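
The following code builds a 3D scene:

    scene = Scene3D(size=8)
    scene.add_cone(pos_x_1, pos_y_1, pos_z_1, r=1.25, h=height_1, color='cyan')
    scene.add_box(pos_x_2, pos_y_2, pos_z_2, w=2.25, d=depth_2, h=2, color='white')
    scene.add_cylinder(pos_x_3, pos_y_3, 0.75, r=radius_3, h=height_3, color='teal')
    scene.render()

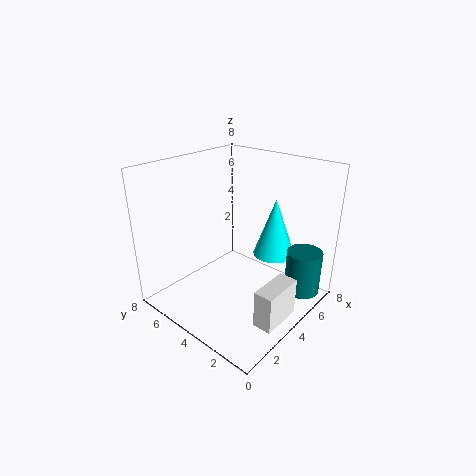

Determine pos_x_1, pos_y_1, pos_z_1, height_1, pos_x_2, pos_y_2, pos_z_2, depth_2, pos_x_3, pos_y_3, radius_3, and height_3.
pos_x_1 = 6.5; pos_y_1 = 3.25; pos_z_1 = 2.25; height_1 = 3.5; pos_x_2 = 2; pos_y_2 = 0.25; pos_z_2 = 0.75; depth_2 = 1; pos_x_3 = 6.25; pos_y_3 = 1; radius_3 = 1; height_3 = 2.5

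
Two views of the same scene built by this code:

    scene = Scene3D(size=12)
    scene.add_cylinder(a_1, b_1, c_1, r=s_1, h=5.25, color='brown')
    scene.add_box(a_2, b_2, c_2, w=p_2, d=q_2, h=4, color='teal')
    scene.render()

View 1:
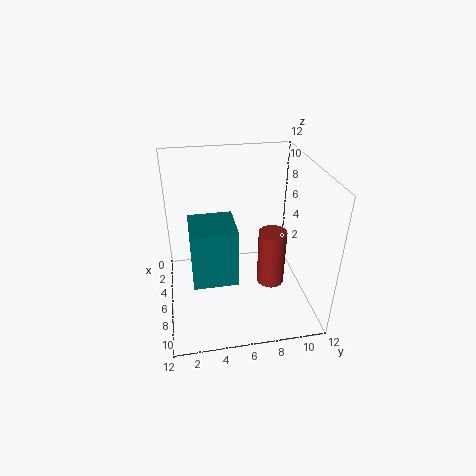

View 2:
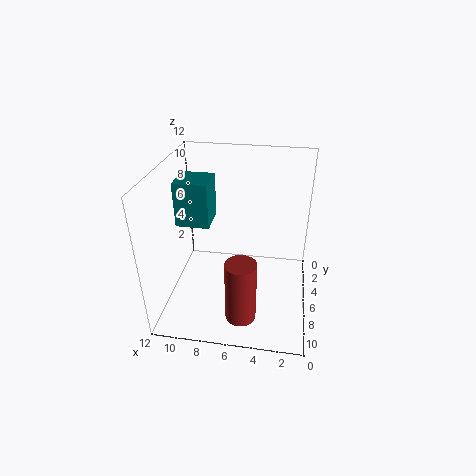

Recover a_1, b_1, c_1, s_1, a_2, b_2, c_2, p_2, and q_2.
a_1 = 5.25; b_1 = 9.25; c_1 = 0.5; s_1 = 1.25; a_2 = 8.75; b_2 = 2; c_2 = 6; p_2 = 3; q_2 = 3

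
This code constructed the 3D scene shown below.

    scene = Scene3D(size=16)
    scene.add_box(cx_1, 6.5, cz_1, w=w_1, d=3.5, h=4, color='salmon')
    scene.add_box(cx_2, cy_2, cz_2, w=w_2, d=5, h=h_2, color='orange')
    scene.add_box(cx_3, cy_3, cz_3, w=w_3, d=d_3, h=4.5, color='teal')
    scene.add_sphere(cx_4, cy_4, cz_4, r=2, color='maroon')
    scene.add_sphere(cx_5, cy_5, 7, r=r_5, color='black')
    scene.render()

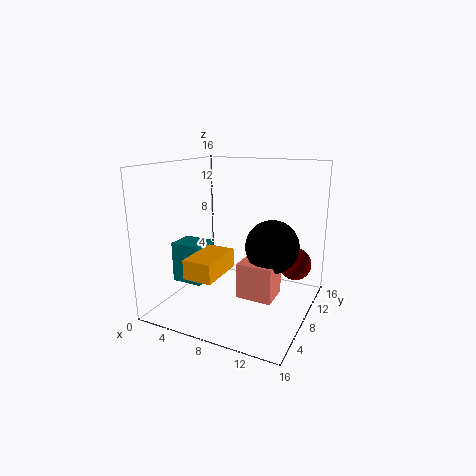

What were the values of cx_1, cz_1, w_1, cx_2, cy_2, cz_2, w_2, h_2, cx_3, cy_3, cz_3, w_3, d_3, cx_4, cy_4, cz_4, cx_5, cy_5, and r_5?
cx_1 = 8.5, cz_1 = 1.5, w_1 = 4, cx_2 = 5.5, cy_2 = 1, cz_2 = 5.5, w_2 = 3, h_2 = 2, cx_3 = 1.5, cy_3 = 4.5, cz_3 = 3, w_3 = 3.5, d_3 = 3, cx_4 = 13, cy_4 = 14, cz_4 = 3.5, cx_5 = 11.5, cy_5 = 9.5, r_5 = 3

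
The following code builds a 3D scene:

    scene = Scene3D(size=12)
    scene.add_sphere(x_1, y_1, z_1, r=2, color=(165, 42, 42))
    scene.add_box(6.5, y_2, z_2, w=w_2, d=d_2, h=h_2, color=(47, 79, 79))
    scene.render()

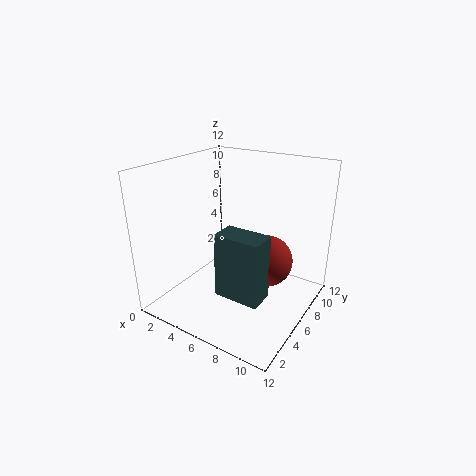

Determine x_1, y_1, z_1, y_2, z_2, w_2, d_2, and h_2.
x_1 = 9
y_1 = 5.5
z_1 = 5
y_2 = 2
z_2 = 3
w_2 = 3.5
d_2 = 2
h_2 = 5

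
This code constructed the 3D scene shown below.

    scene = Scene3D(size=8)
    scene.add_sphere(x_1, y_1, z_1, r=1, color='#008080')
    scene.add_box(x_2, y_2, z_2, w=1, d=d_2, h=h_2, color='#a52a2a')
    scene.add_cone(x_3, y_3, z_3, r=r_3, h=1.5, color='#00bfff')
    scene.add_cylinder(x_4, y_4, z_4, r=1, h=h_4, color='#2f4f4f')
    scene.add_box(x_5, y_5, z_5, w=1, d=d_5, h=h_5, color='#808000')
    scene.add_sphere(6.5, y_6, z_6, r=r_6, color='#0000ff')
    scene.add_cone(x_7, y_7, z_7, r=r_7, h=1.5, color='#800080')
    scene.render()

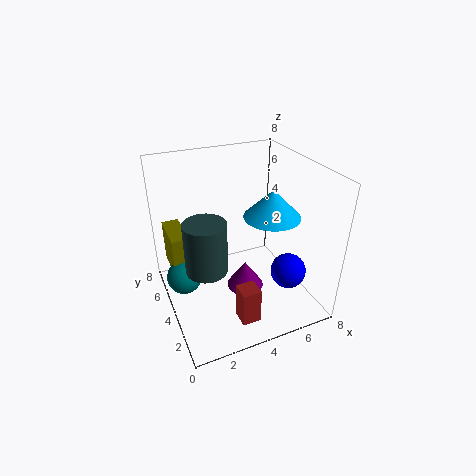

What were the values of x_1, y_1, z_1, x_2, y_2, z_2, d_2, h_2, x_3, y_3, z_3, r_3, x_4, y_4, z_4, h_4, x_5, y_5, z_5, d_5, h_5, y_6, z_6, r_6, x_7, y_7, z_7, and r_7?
x_1 = 1, y_1 = 5, z_1 = 1.5, x_2 = 3, y_2 = 1, z_2 = 0.5, d_2 = 1, h_2 = 2, x_3 = 5.5, y_3 = 3, z_3 = 5.5, r_3 = 1.5, x_4 = 1.5, y_4 = 2, z_4 = 4, h_4 = 2.5, x_5 = 0.5, y_5 = 5, z_5 = 1.5, d_5 = 2.5, h_5 = 2.5, y_6 = 2.5, z_6 = 2, r_6 = 1, x_7 = 4, y_7 = 3, z_7 = 1.5, r_7 = 1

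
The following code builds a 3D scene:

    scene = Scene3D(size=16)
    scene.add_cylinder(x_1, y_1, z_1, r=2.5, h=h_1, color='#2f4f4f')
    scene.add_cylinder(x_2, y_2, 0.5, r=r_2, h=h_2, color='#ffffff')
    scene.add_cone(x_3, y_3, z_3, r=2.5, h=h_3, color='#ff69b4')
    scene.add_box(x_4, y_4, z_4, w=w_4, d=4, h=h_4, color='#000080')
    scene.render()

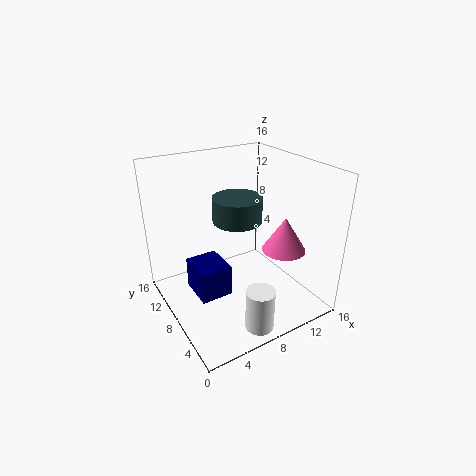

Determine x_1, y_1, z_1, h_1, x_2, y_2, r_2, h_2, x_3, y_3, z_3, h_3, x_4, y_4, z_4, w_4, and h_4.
x_1 = 7
y_1 = 6.5
z_1 = 11
h_1 = 2.5
x_2 = 7
y_2 = 2
r_2 = 1.5
h_2 = 4.5
x_3 = 13
y_3 = 6
z_3 = 6
h_3 = 4
x_4 = 2.5
y_4 = 6
z_4 = 2.5
w_4 = 3.5
h_4 = 3.5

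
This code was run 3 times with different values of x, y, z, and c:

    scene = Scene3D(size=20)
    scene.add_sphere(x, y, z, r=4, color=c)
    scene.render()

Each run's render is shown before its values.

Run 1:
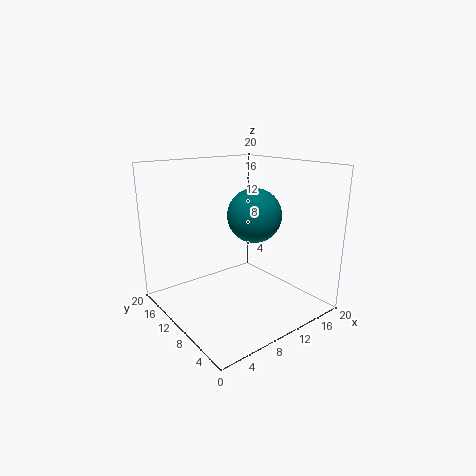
x = 14, y = 11.25, z = 12.25, c = 'teal'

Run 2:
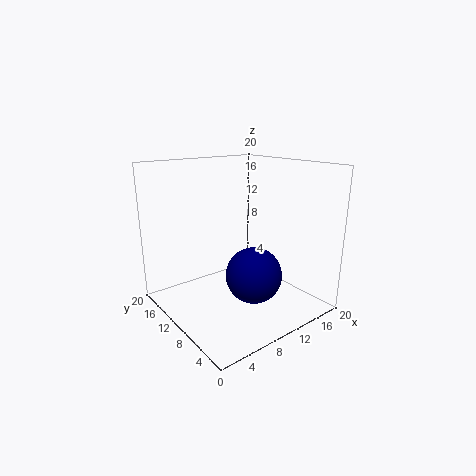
x = 11.5, y = 8.25, z = 4.5, c = 'navy'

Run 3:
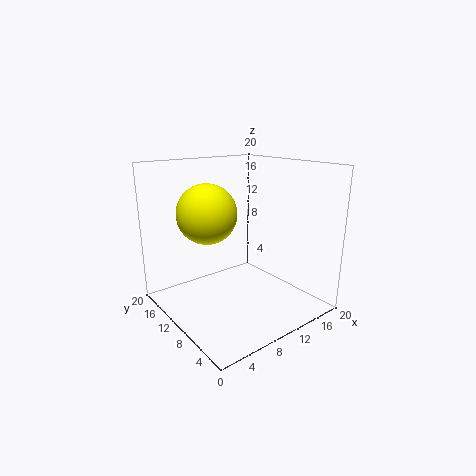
x = 6, y = 11.5, z = 13.75, c = 'yellow'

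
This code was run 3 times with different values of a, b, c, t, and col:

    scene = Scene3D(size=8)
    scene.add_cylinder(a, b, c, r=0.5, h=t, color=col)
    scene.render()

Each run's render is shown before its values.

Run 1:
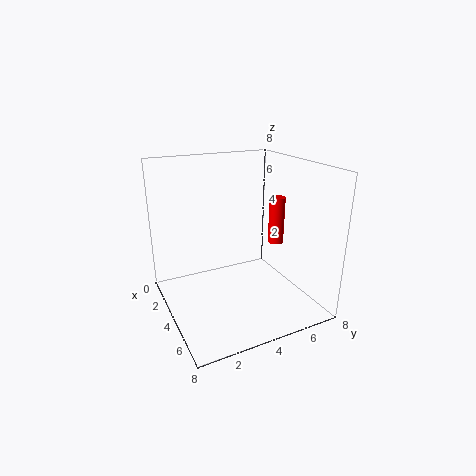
a = 2.5; b = 7.5; c = 2.5; t = 3; col = 'red'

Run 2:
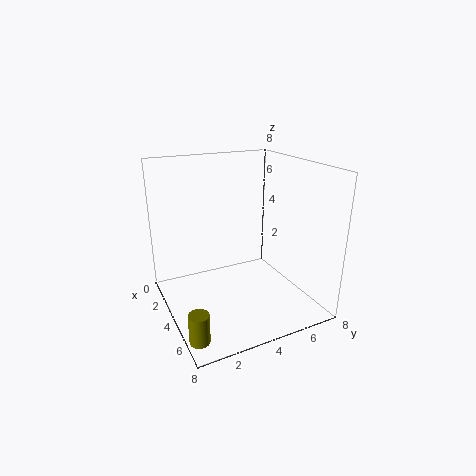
a = 7; b = 0.5; c = 0.5; t = 1.5; col = 'olive'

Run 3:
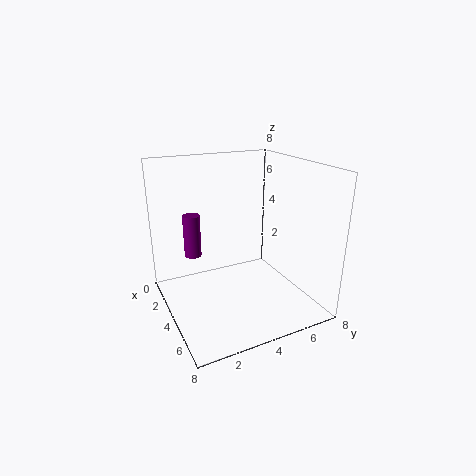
a = 2; b = 2; c = 2.5; t = 2.5; col = 'purple'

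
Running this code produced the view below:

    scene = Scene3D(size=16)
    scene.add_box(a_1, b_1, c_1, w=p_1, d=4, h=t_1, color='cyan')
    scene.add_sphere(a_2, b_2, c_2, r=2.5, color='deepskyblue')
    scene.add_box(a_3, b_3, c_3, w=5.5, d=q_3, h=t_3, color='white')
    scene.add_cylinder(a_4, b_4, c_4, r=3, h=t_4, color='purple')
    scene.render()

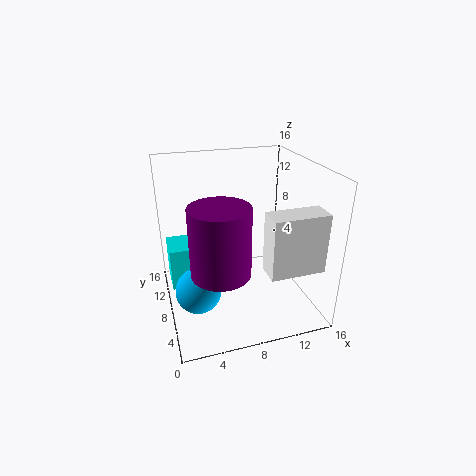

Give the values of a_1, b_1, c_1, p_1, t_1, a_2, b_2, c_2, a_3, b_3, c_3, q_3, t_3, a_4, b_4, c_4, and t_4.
a_1 = 0.5
b_1 = 9.5
c_1 = 1.5
p_1 = 3.5
t_1 = 5
a_2 = 3
b_2 = 6.5
c_2 = 3
a_3 = 9
b_3 = 0.5
c_3 = 7
q_3 = 2.5
t_3 = 6
a_4 = 5
b_4 = 4
c_4 = 6.5
t_4 = 7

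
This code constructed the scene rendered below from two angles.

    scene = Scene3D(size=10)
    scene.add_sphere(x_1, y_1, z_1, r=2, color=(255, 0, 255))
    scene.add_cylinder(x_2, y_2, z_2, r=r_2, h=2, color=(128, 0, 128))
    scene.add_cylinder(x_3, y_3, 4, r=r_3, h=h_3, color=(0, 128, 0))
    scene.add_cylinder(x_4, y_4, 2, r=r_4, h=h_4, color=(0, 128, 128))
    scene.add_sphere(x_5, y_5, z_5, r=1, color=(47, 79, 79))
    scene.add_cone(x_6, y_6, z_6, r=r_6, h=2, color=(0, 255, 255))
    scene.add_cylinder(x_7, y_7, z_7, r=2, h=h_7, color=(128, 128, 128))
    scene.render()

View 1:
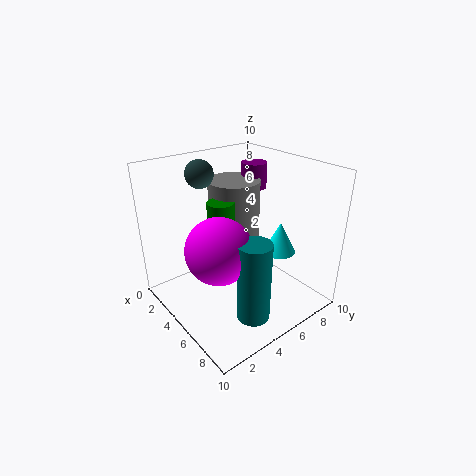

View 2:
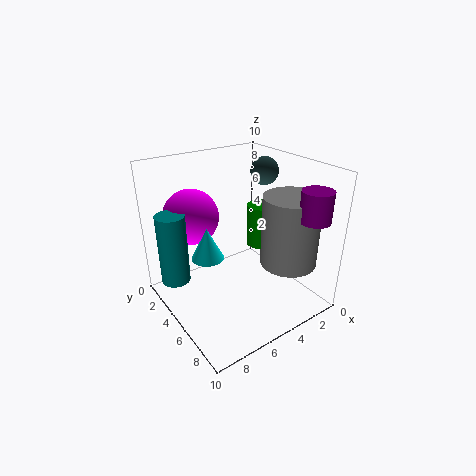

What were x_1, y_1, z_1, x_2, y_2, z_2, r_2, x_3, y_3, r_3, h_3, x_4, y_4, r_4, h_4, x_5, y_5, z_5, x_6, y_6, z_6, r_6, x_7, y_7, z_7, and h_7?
x_1 = 7
y_1 = 2
z_1 = 6
x_2 = 2
y_2 = 9
z_2 = 7
r_2 = 1
x_3 = 3
y_3 = 5
r_3 = 1
h_3 = 3
x_4 = 9
y_4 = 3
r_4 = 1
h_4 = 5
x_5 = 2
y_5 = 4
z_5 = 9
x_6 = 8
y_6 = 6
z_6 = 5
r_6 = 1
x_7 = 2
y_7 = 7
z_7 = 3
h_7 = 5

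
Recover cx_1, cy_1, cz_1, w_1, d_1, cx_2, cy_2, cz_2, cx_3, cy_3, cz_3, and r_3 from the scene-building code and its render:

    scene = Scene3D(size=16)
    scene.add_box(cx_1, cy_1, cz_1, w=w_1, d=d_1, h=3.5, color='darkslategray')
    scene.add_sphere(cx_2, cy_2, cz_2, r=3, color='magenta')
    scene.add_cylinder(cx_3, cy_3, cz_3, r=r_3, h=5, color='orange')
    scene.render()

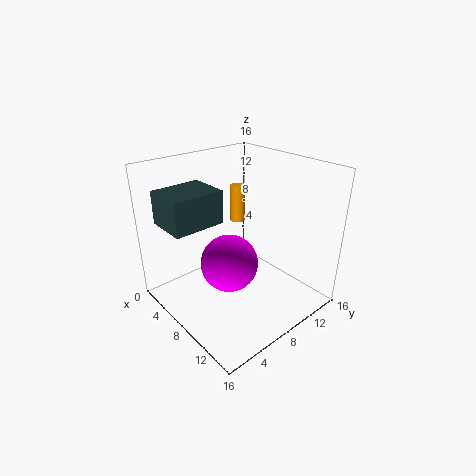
cx_1 = 3.5, cy_1 = 0.5, cz_1 = 10.5, w_1 = 4.5, d_1 = 5.5, cx_2 = 9.5, cy_2 = 5.5, cz_2 = 6.5, cx_3 = 1, cy_3 = 14, cz_3 = 6, r_3 = 1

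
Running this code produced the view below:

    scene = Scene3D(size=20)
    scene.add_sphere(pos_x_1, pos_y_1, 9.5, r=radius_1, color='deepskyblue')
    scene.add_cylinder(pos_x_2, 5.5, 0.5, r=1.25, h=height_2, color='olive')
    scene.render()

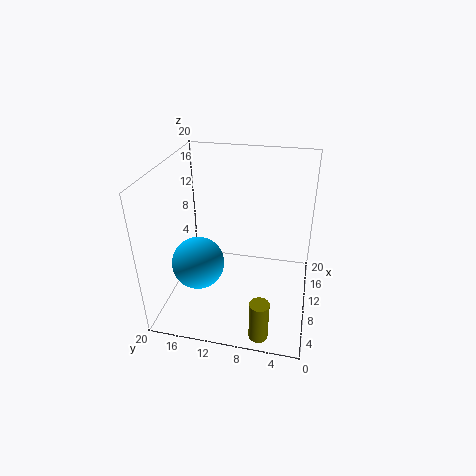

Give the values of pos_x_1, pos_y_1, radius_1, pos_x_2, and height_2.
pos_x_1 = 4, pos_y_1 = 13.75, radius_1 = 3.25, pos_x_2 = 2, height_2 = 5.5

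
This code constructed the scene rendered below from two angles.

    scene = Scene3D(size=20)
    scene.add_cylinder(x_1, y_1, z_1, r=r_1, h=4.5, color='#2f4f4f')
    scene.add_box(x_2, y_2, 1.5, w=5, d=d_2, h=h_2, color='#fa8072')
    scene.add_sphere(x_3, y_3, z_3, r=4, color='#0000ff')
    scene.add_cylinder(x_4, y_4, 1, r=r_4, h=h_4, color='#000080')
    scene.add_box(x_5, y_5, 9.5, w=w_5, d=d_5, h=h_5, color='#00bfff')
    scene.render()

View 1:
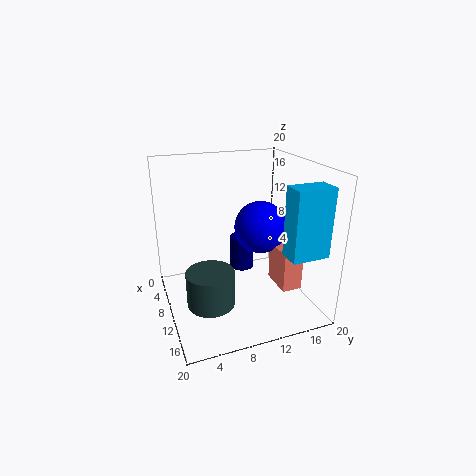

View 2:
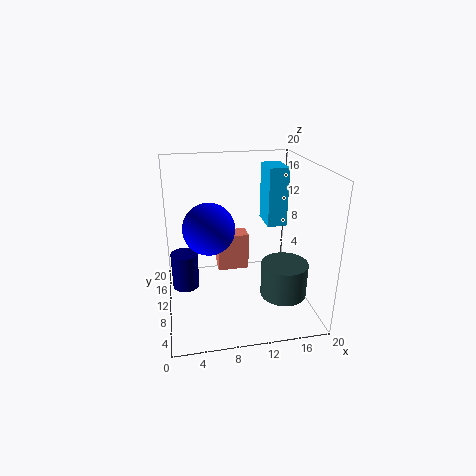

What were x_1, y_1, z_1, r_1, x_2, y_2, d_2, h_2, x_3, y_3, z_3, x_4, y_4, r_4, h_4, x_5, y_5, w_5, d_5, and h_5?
x_1 = 15
y_1 = 4.5
z_1 = 4
r_1 = 3
x_2 = 8
y_2 = 16
d_2 = 3
h_2 = 6
x_3 = 6.5
y_3 = 15
z_3 = 9.5
x_4 = 2.5
y_4 = 13.5
r_4 = 2
h_4 = 5.5
x_5 = 15.5
y_5 = 14
w_5 = 3
d_5 = 5
h_5 = 9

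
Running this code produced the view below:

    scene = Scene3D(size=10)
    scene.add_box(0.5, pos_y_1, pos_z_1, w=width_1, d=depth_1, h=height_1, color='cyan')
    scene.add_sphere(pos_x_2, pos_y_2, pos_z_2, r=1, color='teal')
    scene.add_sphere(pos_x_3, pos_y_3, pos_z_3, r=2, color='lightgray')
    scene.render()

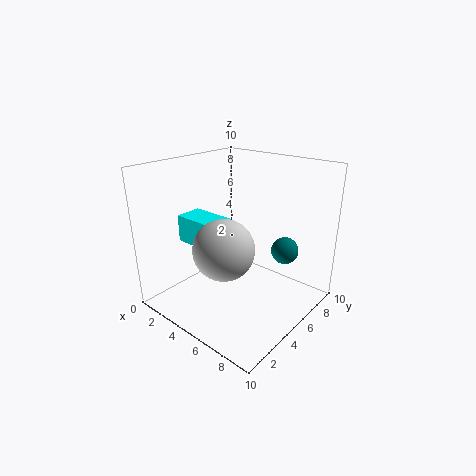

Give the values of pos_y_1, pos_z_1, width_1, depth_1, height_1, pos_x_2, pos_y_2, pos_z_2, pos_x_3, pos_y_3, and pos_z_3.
pos_y_1 = 3.5
pos_z_1 = 4
width_1 = 3.5
depth_1 = 2
height_1 = 2
pos_x_2 = 7
pos_y_2 = 8
pos_z_2 = 3.5
pos_x_3 = 5.5
pos_y_3 = 3
pos_z_3 = 5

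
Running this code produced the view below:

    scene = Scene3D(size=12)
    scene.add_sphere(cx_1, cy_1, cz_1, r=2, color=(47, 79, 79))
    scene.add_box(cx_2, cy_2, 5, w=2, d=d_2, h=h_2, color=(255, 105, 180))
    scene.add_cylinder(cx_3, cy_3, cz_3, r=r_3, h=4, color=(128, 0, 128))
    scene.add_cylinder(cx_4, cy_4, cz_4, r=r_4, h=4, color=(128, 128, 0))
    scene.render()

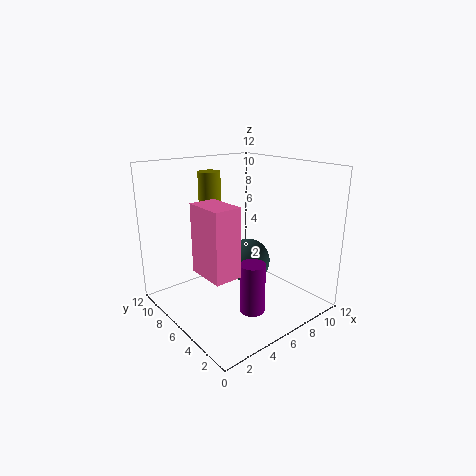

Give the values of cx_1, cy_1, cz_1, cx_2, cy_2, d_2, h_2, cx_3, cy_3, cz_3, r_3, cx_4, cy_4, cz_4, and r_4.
cx_1 = 8
cy_1 = 7
cz_1 = 3
cx_2 = 1
cy_2 = 2
d_2 = 3
h_2 = 5
cx_3 = 5
cy_3 = 3
cz_3 = 1
r_3 = 1
cx_4 = 6
cy_4 = 10
cz_4 = 7
r_4 = 1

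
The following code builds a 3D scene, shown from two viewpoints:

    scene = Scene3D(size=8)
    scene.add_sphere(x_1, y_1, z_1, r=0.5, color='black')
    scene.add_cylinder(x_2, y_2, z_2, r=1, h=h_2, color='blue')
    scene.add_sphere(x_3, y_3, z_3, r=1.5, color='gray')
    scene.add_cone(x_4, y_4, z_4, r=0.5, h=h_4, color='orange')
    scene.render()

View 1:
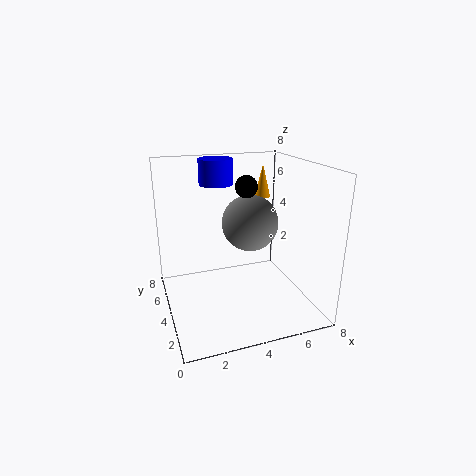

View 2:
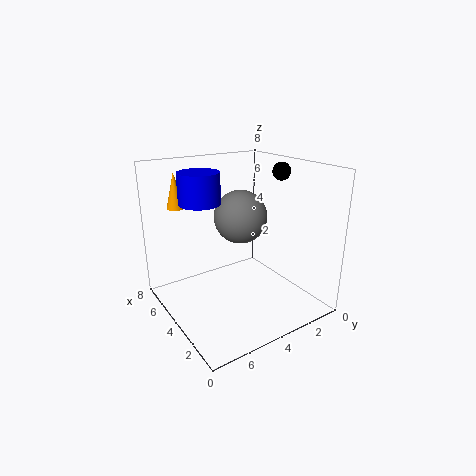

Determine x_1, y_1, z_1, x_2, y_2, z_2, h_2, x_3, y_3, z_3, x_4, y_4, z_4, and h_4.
x_1 = 3.5, y_1 = 1.5, z_1 = 7.5, x_2 = 3.5, y_2 = 6.5, z_2 = 6.5, h_2 = 1.5, x_3 = 4.5, y_3 = 3.5, z_3 = 5, x_4 = 6.5, y_4 = 6.5, z_4 = 5.5, h_4 = 2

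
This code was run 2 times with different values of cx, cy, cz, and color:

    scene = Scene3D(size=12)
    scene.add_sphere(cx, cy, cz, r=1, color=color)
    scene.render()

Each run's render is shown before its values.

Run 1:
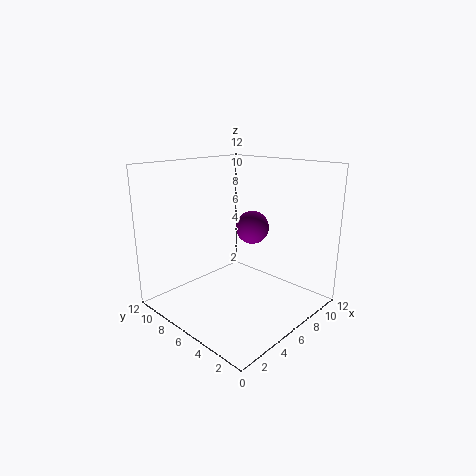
cx = 2, cy = 1, cz = 9, color = 'purple'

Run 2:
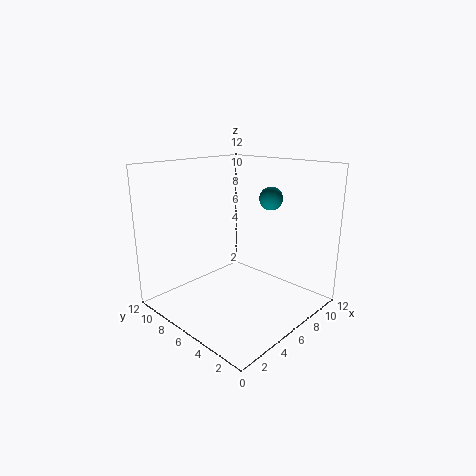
cx = 9, cy = 5, cz = 9, color = 'teal'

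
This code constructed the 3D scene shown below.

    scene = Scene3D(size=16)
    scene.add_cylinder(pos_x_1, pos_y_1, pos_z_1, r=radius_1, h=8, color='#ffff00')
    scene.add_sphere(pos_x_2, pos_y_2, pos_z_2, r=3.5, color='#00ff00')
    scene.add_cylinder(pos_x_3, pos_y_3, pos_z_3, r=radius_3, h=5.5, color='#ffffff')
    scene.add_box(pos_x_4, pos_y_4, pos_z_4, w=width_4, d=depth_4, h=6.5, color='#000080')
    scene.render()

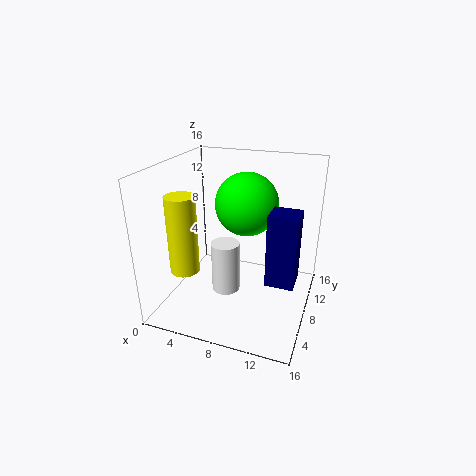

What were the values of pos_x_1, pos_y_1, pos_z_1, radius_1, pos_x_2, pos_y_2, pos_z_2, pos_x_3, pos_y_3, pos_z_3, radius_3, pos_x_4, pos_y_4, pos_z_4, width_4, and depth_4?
pos_x_1 = 4, pos_y_1 = 3, pos_z_1 = 6, radius_1 = 1.5, pos_x_2 = 8.5, pos_y_2 = 9.5, pos_z_2 = 11.5, pos_x_3 = 7.5, pos_y_3 = 5.5, pos_z_3 = 3, radius_3 = 1.5, pos_x_4 = 13, pos_y_4 = 1, pos_z_4 = 7.5, width_4 = 2.5, depth_4 = 2.5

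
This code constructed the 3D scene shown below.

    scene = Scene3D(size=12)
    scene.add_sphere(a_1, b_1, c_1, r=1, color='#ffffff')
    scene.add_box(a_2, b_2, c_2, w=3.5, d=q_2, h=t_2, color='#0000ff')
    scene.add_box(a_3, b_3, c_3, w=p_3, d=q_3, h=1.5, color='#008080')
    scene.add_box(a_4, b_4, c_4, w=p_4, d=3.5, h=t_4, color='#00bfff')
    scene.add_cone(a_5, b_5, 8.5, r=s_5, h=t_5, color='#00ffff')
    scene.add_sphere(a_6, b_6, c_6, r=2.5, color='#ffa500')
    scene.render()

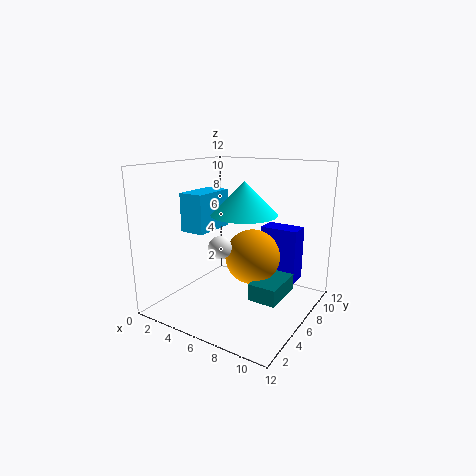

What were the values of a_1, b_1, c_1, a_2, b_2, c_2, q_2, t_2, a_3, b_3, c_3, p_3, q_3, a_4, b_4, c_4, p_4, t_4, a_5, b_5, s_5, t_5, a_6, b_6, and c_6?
a_1 = 4.5; b_1 = 5.5; c_1 = 5; a_2 = 6; b_2 = 10; c_2 = 1; q_2 = 2; t_2 = 5; a_3 = 7; b_3 = 6; c_3 = 0.5; p_3 = 2.5; q_3 = 4; a_4 = 3; b_4 = 2.5; c_4 = 7; p_4 = 2; t_4 = 3; a_5 = 7.5; b_5 = 4.5; s_5 = 2.5; t_5 = 2.5; a_6 = 6; b_6 = 8.5; c_6 = 3.5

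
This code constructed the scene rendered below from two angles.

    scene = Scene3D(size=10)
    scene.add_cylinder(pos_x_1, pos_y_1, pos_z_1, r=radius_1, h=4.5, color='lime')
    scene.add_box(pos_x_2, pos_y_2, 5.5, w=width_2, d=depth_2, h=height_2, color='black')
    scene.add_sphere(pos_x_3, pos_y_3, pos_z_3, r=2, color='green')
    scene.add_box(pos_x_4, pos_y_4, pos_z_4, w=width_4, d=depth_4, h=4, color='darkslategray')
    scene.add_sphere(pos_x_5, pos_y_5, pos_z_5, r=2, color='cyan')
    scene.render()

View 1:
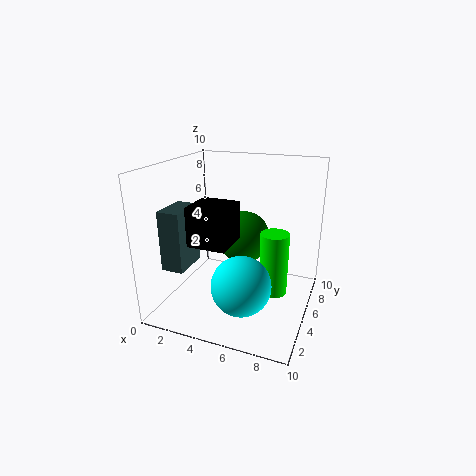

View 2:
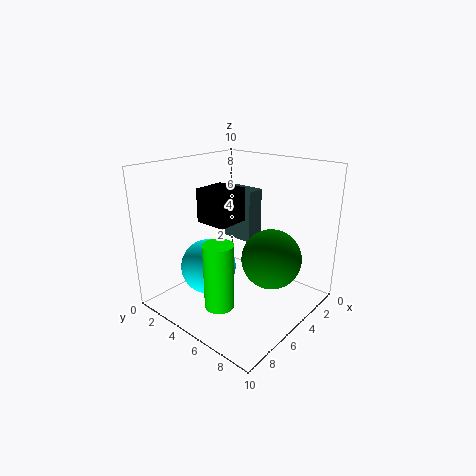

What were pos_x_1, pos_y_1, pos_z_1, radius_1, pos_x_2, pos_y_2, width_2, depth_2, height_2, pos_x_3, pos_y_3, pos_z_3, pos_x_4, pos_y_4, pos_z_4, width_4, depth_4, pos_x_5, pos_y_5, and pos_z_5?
pos_x_1 = 7.5, pos_y_1 = 5.5, pos_z_1 = 1, radius_1 = 1, pos_x_2 = 3, pos_y_2 = 1.5, width_2 = 2.5, depth_2 = 2.5, height_2 = 2.5, pos_x_3 = 4.5, pos_y_3 = 7.5, pos_z_3 = 4, pos_x_4 = 1, pos_y_4 = 1.5, pos_z_4 = 3.5, width_4 = 1.5, depth_4 = 2.5, pos_x_5 = 6, pos_y_5 = 3, pos_z_5 = 2.5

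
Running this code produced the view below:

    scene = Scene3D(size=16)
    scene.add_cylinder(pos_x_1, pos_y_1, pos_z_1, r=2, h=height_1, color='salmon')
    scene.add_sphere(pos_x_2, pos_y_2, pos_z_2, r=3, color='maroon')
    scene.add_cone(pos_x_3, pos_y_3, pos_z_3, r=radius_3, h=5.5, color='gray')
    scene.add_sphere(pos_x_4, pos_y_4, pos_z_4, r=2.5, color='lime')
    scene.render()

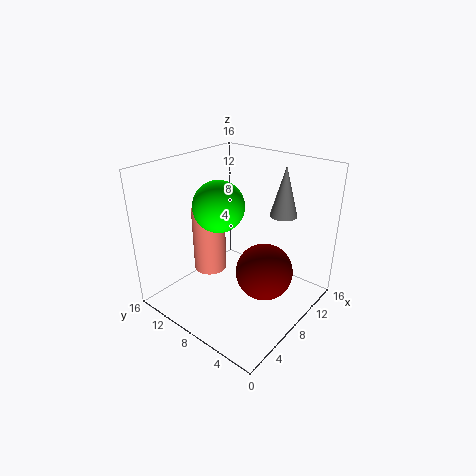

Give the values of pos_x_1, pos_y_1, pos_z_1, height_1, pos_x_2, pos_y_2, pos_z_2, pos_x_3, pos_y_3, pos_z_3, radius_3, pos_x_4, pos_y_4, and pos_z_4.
pos_x_1 = 8.5; pos_y_1 = 13; pos_z_1 = 2; height_1 = 8; pos_x_2 = 7.5; pos_y_2 = 4; pos_z_2 = 5.5; pos_x_3 = 11.5; pos_y_3 = 4.5; pos_z_3 = 10.5; radius_3 = 1.5; pos_x_4 = 4.5; pos_y_4 = 7.5; pos_z_4 = 13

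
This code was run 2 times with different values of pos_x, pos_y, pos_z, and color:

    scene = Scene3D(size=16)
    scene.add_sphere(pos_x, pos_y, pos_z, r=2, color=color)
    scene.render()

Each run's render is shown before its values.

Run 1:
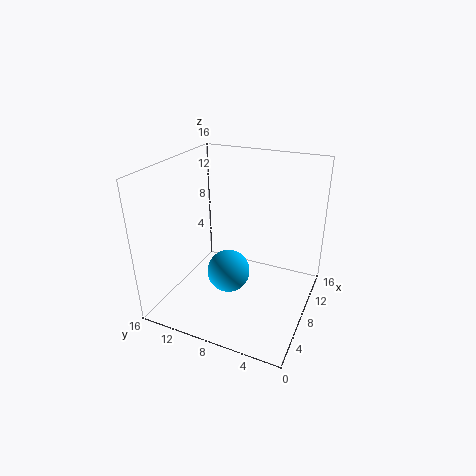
pos_x = 2.5
pos_y = 6.5
pos_z = 7.5
color = 'deepskyblue'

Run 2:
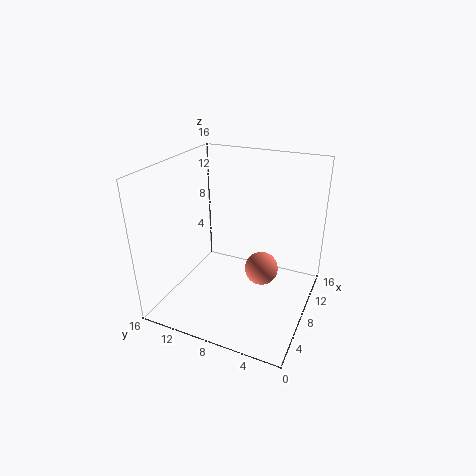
pos_x = 10.5
pos_y = 6
pos_z = 3
color = 'salmon'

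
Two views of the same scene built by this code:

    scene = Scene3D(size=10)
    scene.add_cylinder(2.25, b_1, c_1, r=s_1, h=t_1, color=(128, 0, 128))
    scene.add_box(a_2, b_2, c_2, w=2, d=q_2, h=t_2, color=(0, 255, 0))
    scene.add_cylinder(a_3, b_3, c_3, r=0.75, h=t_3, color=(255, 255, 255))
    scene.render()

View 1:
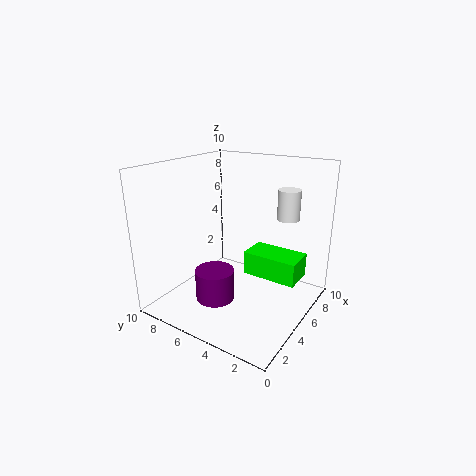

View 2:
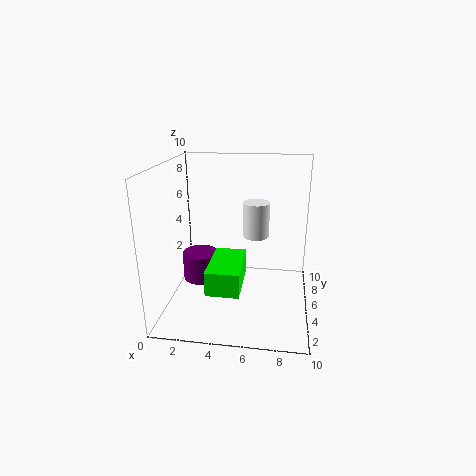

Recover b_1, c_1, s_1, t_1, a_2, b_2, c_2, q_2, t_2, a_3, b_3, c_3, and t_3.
b_1 = 5; c_1 = 1.75; s_1 = 1.25; t_1 = 2; a_2 = 3.75; b_2 = 0.25; c_2 = 3.25; q_2 = 3.5; t_2 = 1.5; a_3 = 6.5; b_3 = 2; c_3 = 6.5; t_3 = 2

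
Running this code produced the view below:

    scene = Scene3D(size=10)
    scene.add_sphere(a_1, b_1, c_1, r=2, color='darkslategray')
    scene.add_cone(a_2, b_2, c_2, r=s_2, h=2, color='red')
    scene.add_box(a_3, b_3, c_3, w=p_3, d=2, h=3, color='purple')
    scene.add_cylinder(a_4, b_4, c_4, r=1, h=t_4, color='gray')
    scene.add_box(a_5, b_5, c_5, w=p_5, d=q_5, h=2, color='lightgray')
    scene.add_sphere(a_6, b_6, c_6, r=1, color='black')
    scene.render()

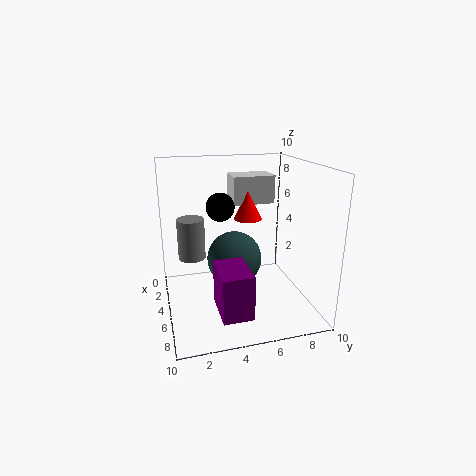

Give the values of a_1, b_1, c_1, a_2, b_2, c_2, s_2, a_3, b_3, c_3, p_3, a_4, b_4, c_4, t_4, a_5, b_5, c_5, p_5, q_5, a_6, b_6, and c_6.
a_1 = 4
b_1 = 5
c_1 = 3
a_2 = 4
b_2 = 6
c_2 = 6
s_2 = 1
a_3 = 6
b_3 = 3
c_3 = 1
p_3 = 3
a_4 = 3
b_4 = 2
c_4 = 3
t_4 = 3
a_5 = 2
b_5 = 5
c_5 = 7
p_5 = 2
q_5 = 3
a_6 = 4
b_6 = 4
c_6 = 7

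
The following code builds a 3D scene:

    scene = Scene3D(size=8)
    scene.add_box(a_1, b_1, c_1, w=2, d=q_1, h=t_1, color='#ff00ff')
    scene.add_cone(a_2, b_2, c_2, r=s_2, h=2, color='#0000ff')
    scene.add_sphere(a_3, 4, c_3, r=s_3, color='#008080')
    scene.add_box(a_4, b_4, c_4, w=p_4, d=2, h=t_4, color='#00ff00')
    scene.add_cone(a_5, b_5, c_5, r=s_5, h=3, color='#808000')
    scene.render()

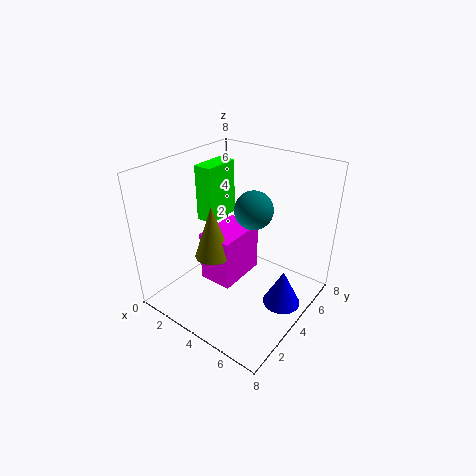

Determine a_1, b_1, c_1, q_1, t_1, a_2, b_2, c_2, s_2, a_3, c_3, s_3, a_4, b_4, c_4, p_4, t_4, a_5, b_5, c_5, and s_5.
a_1 = 2; b_1 = 3; c_1 = 1; q_1 = 3; t_1 = 3; a_2 = 7; b_2 = 4; c_2 = 1; s_2 = 1; a_3 = 5; c_3 = 6; s_3 = 1; a_4 = 2; b_4 = 3; c_4 = 5; p_4 = 1; t_4 = 3; a_5 = 3; b_5 = 3; c_5 = 3; s_5 = 1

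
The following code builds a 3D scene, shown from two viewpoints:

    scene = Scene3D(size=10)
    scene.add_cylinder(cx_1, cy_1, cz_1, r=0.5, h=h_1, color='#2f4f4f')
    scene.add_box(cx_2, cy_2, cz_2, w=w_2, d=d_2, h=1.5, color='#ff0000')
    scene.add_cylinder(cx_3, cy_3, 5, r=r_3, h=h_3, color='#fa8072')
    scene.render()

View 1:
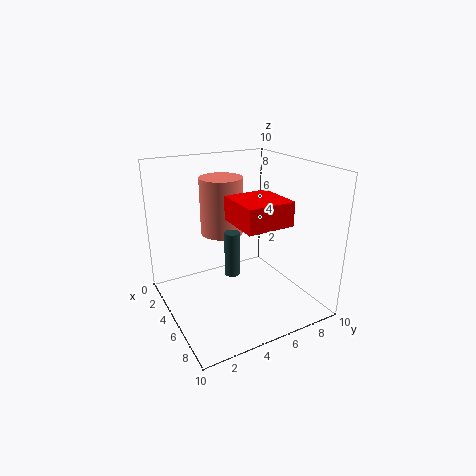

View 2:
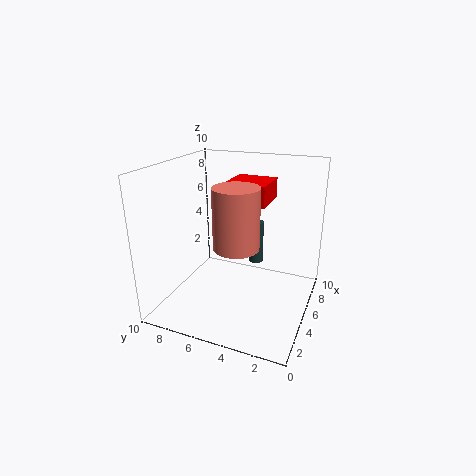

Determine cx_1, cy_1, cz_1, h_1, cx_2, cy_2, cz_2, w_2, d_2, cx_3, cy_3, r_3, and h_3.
cx_1 = 6
cy_1 = 4
cz_1 = 3
h_1 = 3
cx_2 = 6
cy_2 = 3.5
cz_2 = 7
w_2 = 3
d_2 = 3
cx_3 = 3.5
cy_3 = 4.5
r_3 = 1.5
h_3 = 4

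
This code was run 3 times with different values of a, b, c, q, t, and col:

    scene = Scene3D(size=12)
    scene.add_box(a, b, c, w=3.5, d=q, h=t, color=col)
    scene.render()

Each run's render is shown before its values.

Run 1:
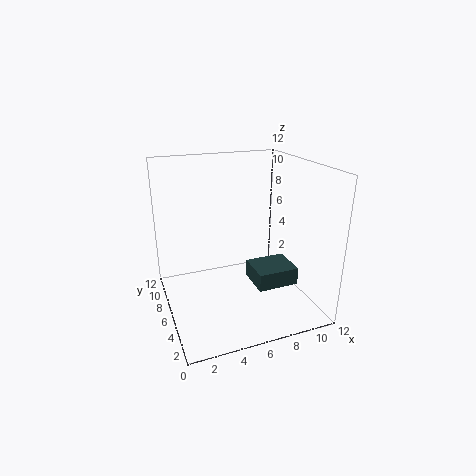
a = 7; b = 3.5; c = 2; q = 3; t = 1.5; col = 'darkslategray'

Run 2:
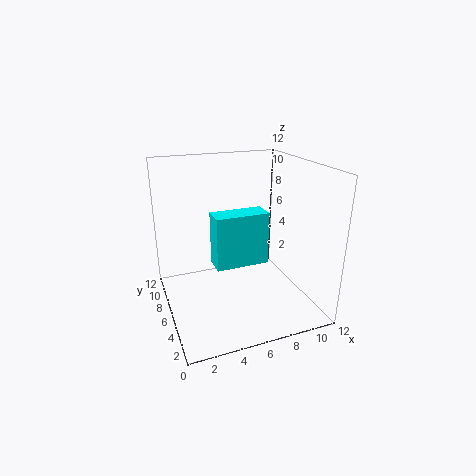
a = 2.5; b = 0.5; c = 6.5; q = 1.5; t = 3.5; col = 'cyan'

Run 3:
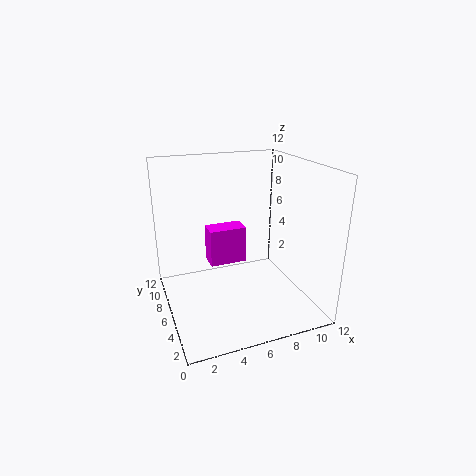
a = 4.5; b = 9; c = 2; q = 2; t = 3.5; col = 'magenta'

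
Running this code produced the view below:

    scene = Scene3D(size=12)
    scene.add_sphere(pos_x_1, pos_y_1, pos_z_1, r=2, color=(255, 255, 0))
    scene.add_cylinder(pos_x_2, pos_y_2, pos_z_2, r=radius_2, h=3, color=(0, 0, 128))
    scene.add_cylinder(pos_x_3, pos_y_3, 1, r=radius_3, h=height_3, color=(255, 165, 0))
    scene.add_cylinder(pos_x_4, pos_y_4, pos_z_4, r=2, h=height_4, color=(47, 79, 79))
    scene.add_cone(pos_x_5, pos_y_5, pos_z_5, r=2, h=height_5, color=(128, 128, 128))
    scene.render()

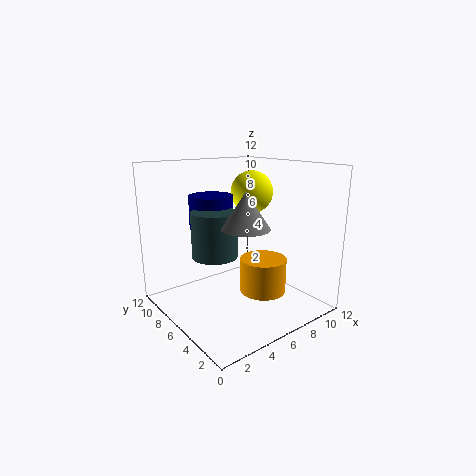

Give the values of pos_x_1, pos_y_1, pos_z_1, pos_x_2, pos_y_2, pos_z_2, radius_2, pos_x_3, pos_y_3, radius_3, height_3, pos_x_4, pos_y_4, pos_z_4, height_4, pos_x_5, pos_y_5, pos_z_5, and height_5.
pos_x_1 = 10, pos_y_1 = 9, pos_z_1 = 9, pos_x_2 = 6, pos_y_2 = 10, pos_z_2 = 6, radius_2 = 2, pos_x_3 = 8, pos_y_3 = 5, radius_3 = 2, height_3 = 3, pos_x_4 = 5, pos_y_4 = 8, pos_z_4 = 4, height_4 = 4, pos_x_5 = 6, pos_y_5 = 5, pos_z_5 = 7, height_5 = 3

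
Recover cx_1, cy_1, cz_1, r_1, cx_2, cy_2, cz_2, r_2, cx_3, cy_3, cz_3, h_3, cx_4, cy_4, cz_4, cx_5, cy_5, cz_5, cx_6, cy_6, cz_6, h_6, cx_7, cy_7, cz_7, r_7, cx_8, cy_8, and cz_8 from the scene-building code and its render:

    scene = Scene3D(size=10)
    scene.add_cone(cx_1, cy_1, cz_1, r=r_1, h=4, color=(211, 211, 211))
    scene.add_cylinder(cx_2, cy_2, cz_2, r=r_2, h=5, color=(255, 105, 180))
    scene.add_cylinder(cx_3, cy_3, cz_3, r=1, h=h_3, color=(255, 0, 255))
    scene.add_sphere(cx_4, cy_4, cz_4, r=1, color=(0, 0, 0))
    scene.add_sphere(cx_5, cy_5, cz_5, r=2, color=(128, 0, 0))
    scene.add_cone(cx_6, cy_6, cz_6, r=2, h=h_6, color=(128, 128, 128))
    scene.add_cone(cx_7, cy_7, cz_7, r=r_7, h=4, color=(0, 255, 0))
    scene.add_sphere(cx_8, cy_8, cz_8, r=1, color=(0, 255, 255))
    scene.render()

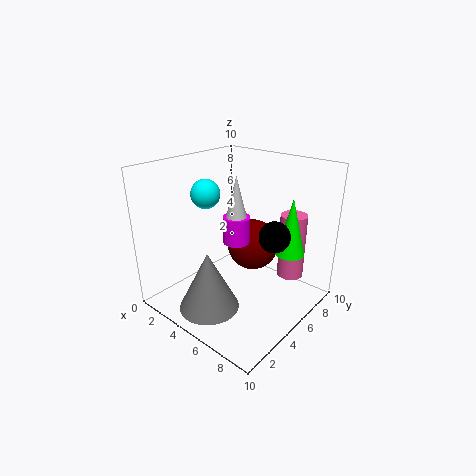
cx_1 = 4, cy_1 = 6, cz_1 = 5, r_1 = 1, cx_2 = 7, cy_2 = 9, cz_2 = 1, r_2 = 1, cx_3 = 4, cy_3 = 6, cz_3 = 4, h_3 = 2, cx_4 = 8, cy_4 = 5, cz_4 = 6, cx_5 = 4, cy_5 = 8, cz_5 = 3, cx_6 = 5, cy_6 = 2, cz_6 = 1, h_6 = 4, cx_7 = 8, cy_7 = 7, cz_7 = 4, r_7 = 1, cx_8 = 3, cy_8 = 4, cz_8 = 8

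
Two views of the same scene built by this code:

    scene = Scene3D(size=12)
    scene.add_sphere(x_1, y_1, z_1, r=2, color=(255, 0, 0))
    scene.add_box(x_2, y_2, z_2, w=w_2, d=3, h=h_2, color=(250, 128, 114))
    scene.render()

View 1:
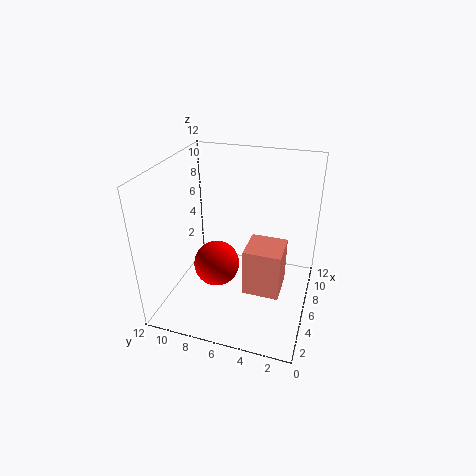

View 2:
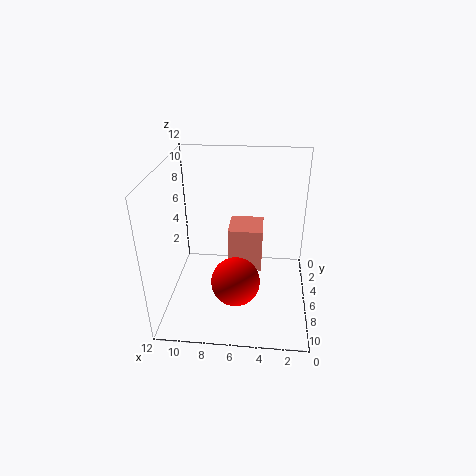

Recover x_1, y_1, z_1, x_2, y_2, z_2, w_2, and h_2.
x_1 = 6
y_1 = 8
z_1 = 3
x_2 = 4
y_2 = 2
z_2 = 2
w_2 = 3
h_2 = 4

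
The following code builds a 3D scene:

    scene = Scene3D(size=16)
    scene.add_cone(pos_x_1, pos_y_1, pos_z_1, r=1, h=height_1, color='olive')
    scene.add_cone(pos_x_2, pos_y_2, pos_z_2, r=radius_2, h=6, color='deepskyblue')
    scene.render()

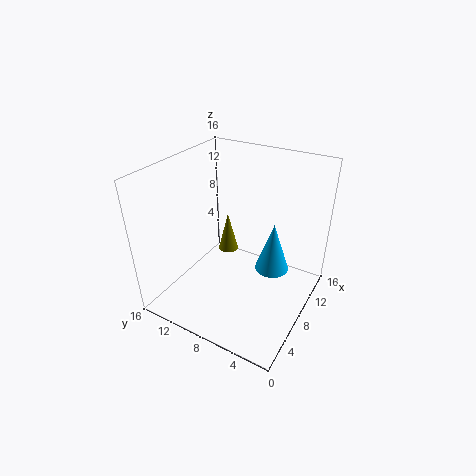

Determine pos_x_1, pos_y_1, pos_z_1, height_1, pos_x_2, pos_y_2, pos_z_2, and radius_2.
pos_x_1 = 6
pos_y_1 = 8
pos_z_1 = 8
height_1 = 4
pos_x_2 = 11
pos_y_2 = 5
pos_z_2 = 3
radius_2 = 2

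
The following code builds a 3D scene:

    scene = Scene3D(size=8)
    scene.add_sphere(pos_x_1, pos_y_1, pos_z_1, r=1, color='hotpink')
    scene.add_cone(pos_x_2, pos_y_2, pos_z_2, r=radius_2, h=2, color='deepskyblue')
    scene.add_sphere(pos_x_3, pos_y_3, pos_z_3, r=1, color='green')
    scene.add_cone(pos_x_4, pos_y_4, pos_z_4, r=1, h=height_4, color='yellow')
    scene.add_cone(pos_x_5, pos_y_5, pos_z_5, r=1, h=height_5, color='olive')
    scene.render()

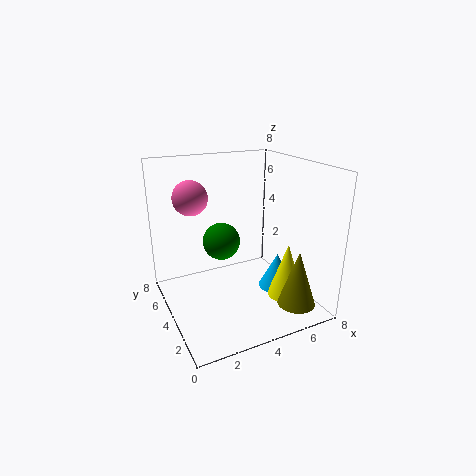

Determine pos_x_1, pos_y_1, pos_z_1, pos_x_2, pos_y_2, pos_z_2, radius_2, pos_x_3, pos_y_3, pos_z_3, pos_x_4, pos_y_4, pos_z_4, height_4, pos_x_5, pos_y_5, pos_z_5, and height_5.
pos_x_1 = 2; pos_y_1 = 6; pos_z_1 = 6; pos_x_2 = 6; pos_y_2 = 3; pos_z_2 = 1; radius_2 = 1; pos_x_3 = 3; pos_y_3 = 4; pos_z_3 = 4; pos_x_4 = 6; pos_y_4 = 2; pos_z_4 = 1; height_4 = 3; pos_x_5 = 6; pos_y_5 = 1; pos_z_5 = 1; height_5 = 3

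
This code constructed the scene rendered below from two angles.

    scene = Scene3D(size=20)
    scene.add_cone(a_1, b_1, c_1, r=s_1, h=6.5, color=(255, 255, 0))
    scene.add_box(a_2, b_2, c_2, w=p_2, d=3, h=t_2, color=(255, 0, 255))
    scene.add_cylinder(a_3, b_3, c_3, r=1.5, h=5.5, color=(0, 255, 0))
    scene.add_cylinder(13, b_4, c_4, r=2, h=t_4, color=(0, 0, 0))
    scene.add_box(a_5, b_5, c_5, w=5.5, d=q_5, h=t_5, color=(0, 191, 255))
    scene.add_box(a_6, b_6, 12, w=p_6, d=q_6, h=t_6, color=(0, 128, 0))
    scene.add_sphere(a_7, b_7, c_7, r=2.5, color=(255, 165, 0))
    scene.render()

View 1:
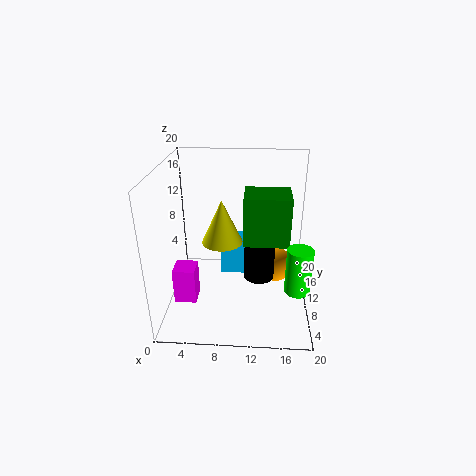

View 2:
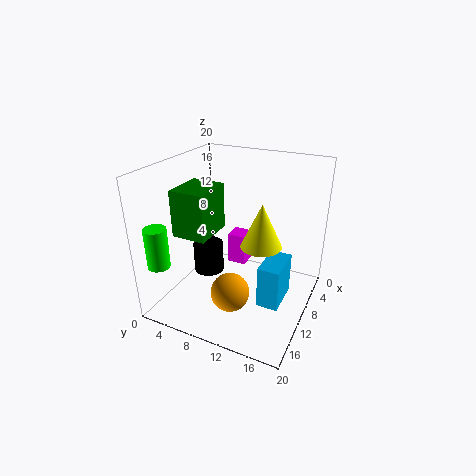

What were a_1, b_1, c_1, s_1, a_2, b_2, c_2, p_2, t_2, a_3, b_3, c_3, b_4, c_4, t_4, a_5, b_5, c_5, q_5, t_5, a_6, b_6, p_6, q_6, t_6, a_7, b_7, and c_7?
a_1 = 7.5; b_1 = 12.5; c_1 = 8; s_1 = 3; a_2 = 1.5; b_2 = 5.5; c_2 = 2; p_2 = 3; t_2 = 5; a_3 = 17.5; b_3 = 2; c_3 = 7.5; b_4 = 7; c_4 = 6; t_4 = 4; a_5 = 7; b_5 = 14; c_5 = 1.5; q_5 = 3; t_5 = 6; a_6 = 11; b_6 = 4; p_6 = 5.5; q_6 = 4.5; t_6 = 6; a_7 = 15.5; b_7 = 11.5; c_7 = 5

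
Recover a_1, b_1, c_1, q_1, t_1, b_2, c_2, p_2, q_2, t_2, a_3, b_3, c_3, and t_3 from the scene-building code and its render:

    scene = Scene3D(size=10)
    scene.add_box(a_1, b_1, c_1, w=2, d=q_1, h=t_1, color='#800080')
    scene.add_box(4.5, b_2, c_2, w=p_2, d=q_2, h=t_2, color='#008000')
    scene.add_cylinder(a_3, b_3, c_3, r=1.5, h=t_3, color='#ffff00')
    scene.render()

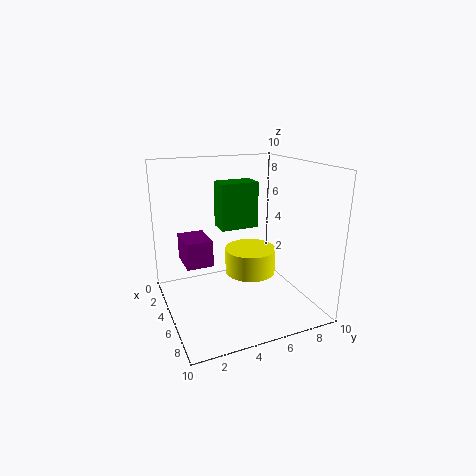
a_1 = 6.5, b_1 = 0.5, c_1 = 5, q_1 = 1.5, t_1 = 1.5, b_2 = 3.5, c_2 = 6, p_2 = 1.5, q_2 = 2.5, t_2 = 3, a_3 = 8, b_3 = 4.5, c_3 = 4, t_3 = 1.5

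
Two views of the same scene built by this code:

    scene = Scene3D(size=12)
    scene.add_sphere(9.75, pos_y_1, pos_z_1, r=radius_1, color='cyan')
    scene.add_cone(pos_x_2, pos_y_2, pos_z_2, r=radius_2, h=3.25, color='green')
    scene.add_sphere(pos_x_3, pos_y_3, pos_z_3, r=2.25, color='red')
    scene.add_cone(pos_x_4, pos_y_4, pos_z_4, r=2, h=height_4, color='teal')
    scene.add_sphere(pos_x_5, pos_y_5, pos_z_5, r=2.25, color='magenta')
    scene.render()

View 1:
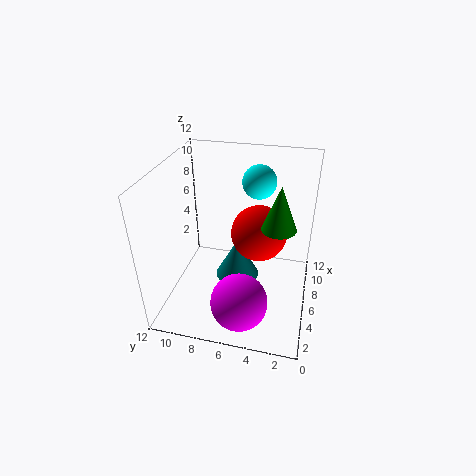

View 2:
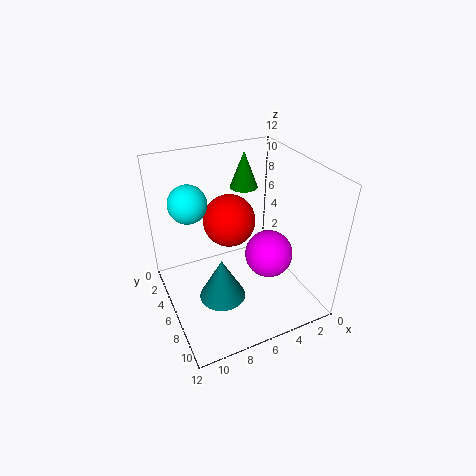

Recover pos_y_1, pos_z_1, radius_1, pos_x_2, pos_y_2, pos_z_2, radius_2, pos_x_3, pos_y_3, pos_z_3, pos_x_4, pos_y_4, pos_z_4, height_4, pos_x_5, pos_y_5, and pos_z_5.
pos_y_1 = 5
pos_z_1 = 9.5
radius_1 = 1.5
pos_x_2 = 3.75
pos_y_2 = 2.5
pos_z_2 = 8.75
radius_2 = 1.25
pos_x_3 = 6
pos_y_3 = 4.25
pos_z_3 = 6.75
pos_x_4 = 7.75
pos_y_4 = 6.5
pos_z_4 = 0.75
height_4 = 3.75
pos_x_5 = 2.25
pos_y_5 = 5
pos_z_5 = 2.5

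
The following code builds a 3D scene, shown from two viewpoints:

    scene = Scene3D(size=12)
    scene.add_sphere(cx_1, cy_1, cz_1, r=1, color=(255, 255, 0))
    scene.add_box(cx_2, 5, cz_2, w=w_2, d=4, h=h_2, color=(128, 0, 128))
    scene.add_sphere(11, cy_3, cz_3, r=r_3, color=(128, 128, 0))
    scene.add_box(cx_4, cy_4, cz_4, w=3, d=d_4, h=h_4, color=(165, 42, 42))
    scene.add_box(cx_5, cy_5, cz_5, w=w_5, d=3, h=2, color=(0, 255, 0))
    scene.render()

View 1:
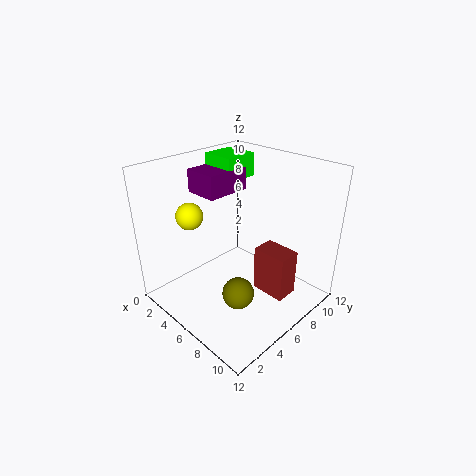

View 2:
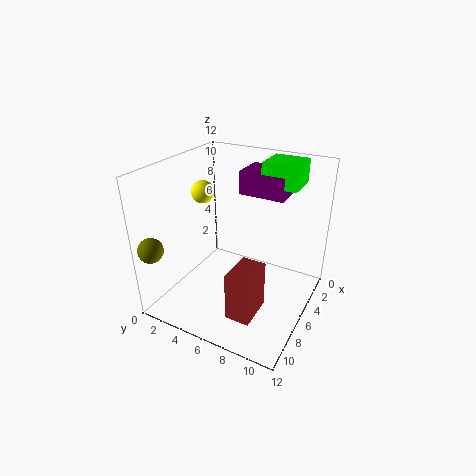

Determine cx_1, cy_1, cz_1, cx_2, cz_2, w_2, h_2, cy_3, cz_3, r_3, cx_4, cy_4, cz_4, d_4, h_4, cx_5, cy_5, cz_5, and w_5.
cx_1 = 5
cy_1 = 2
cz_1 = 9
cx_2 = 1
cz_2 = 9
w_2 = 3
h_2 = 2
cy_3 = 1
cz_3 = 6
r_3 = 1
cx_4 = 7
cy_4 = 7
cz_4 = 1
d_4 = 2
h_4 = 4
cx_5 = 1
cy_5 = 7
cz_5 = 10
w_5 = 3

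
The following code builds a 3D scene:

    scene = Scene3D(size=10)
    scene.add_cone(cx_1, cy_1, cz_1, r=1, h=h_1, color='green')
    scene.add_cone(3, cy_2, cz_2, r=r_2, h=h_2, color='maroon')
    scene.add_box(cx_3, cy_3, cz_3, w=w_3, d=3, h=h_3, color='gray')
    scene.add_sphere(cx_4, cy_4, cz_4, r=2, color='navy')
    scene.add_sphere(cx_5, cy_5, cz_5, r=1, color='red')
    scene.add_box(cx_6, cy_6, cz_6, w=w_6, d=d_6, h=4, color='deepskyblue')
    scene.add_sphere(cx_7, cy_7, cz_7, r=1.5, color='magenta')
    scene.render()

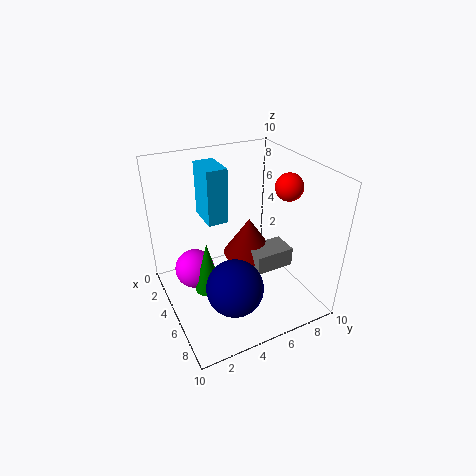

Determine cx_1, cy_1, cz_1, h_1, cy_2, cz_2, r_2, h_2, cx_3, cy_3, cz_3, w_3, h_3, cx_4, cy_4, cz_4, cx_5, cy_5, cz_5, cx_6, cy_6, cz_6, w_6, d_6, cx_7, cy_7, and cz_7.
cx_1 = 4; cy_1 = 3; cz_1 = 0.5; h_1 = 4; cy_2 = 7; cz_2 = 2; r_2 = 2; h_2 = 3; cx_3 = 3.5; cy_3 = 6.5; cz_3 = 1.5; w_3 = 2; h_3 = 1.5; cx_4 = 6.5; cy_4 = 4; cz_4 = 2; cx_5 = 5; cy_5 = 9; cz_5 = 8; cx_6 = 1; cy_6 = 3.5; cz_6 = 5.5; w_6 = 2.5; d_6 = 1.5; cx_7 = 2.5; cy_7 = 2.5; cz_7 = 1.5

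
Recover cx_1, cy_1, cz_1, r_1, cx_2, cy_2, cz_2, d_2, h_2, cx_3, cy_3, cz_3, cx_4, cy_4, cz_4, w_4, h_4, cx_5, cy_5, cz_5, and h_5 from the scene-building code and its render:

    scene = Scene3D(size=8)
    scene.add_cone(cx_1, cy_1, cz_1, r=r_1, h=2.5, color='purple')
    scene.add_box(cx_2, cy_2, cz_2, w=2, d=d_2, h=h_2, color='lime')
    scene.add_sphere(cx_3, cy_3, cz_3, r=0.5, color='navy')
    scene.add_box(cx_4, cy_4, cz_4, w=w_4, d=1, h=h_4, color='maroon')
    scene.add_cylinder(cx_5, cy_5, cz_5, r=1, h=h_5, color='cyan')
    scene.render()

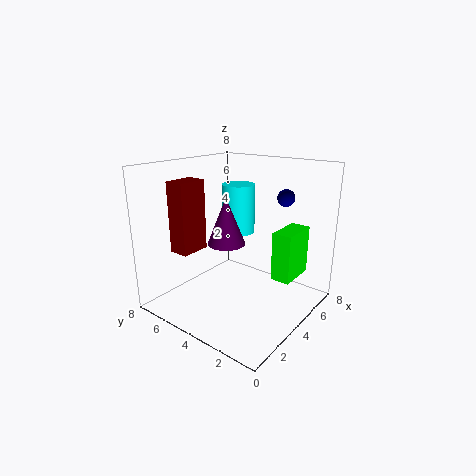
cx_1 = 3
cy_1 = 4
cz_1 = 4
r_1 = 1
cx_2 = 3.5
cy_2 = 0.5
cz_2 = 2.5
d_2 = 1
h_2 = 2.5
cx_3 = 6.5
cy_3 = 2.5
cz_3 = 6
cx_4 = 0.5
cy_4 = 4.5
cz_4 = 4
w_4 = 1.5
h_4 = 3.5
cx_5 = 6
cy_5 = 5.5
cz_5 = 3.5
h_5 = 3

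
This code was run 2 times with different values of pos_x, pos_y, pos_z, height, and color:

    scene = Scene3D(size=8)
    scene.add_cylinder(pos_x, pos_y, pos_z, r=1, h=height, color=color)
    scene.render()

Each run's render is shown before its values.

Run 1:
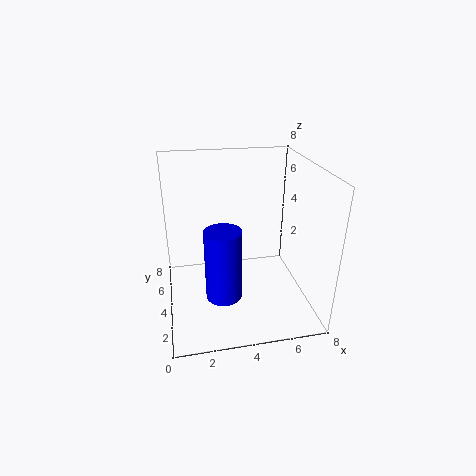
pos_x = 3, pos_y = 3, pos_z = 1, height = 4, color = 'blue'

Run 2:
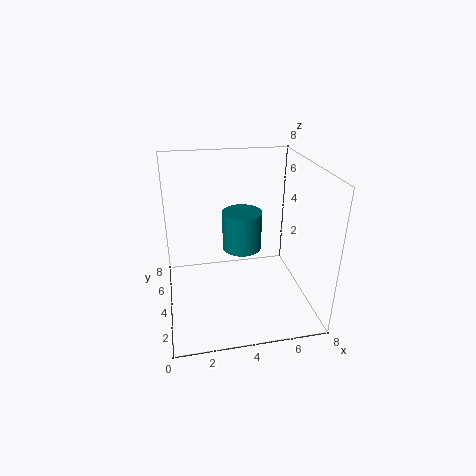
pos_x = 4, pos_y = 3, pos_z = 4, height = 2, color = 'teal'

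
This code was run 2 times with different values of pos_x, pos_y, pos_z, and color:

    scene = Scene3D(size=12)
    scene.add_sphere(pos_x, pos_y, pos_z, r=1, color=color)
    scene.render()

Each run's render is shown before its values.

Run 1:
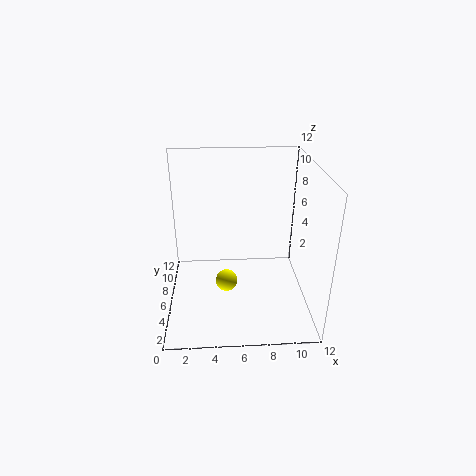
pos_x = 5, pos_y = 7, pos_z = 1, color = 'yellow'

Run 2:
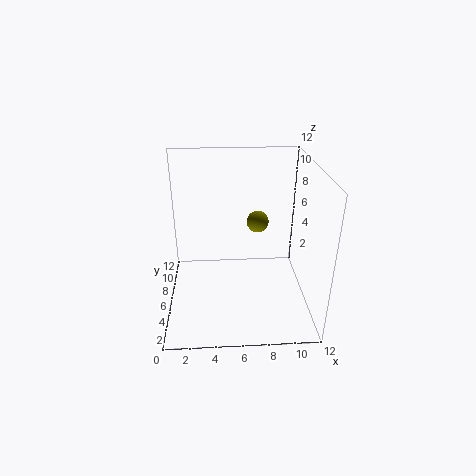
pos_x = 8, pos_y = 9, pos_z = 6, color = 'olive'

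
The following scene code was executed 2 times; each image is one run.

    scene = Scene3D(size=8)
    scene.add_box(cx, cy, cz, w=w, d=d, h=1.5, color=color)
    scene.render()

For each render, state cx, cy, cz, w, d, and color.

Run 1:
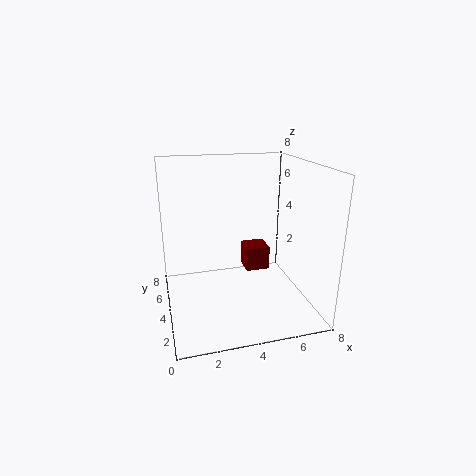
cx = 5
cy = 5.5
cz = 1
w = 1.5
d = 1.5
color = 'maroon'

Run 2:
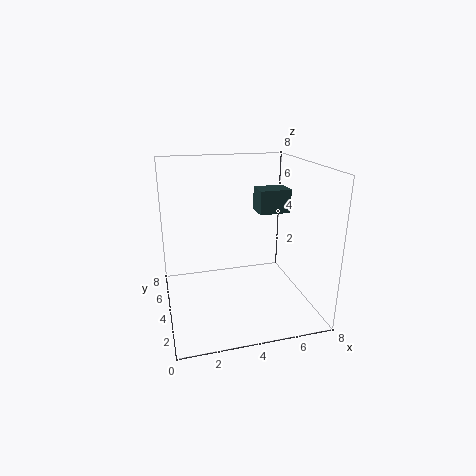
cx = 6
cy = 6
cz = 4.5
w = 2
d = 1.5
color = 'darkslategray'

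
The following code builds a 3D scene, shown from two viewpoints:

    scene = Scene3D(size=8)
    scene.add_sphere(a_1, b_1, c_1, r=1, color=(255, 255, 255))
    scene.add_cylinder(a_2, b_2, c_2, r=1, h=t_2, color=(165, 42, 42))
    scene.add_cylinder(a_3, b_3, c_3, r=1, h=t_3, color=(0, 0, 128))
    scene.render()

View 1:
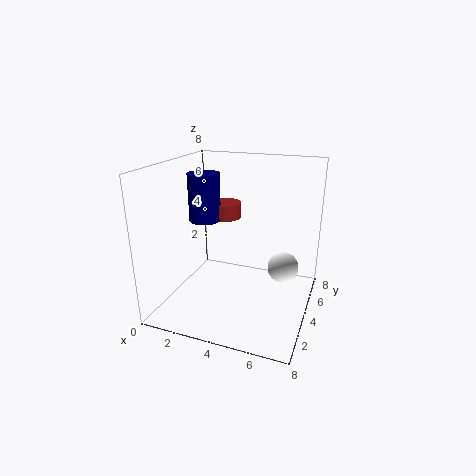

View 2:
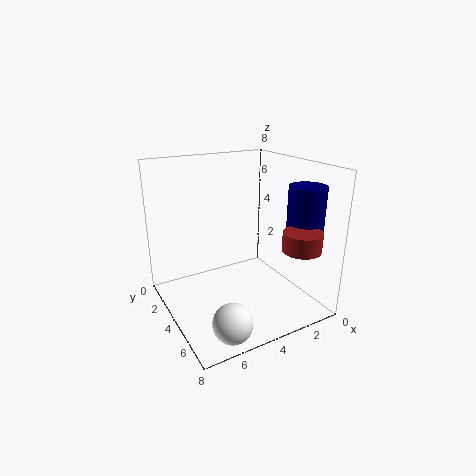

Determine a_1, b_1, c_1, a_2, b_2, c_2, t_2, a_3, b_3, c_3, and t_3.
a_1 = 6
b_1 = 7
c_1 = 1
a_2 = 2
b_2 = 7
c_2 = 4
t_2 = 1
a_3 = 1
b_3 = 6
c_3 = 4
t_3 = 3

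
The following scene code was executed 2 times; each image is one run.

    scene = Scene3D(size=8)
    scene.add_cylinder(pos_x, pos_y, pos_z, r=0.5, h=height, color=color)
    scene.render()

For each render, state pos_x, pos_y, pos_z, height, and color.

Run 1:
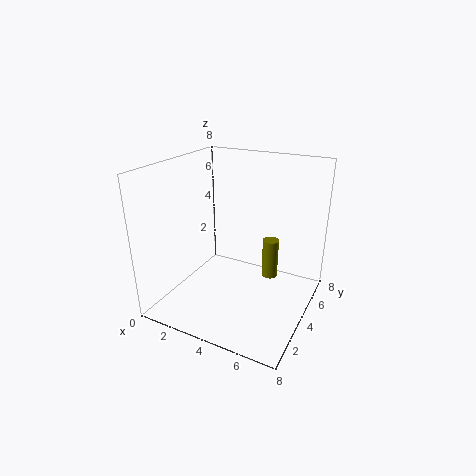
pos_x = 5
pos_y = 6.5
pos_z = 0.5
height = 2.5
color = 'olive'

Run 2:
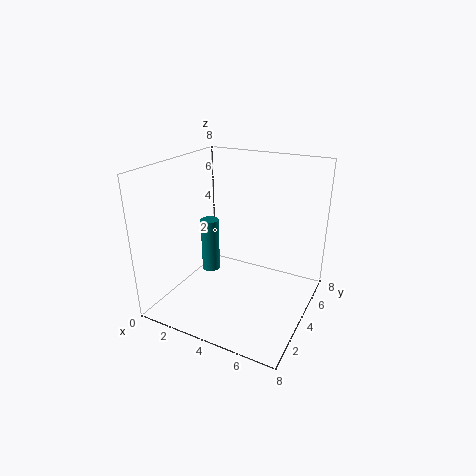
pos_x = 2.5
pos_y = 3.5
pos_z = 2
height = 3
color = 'teal'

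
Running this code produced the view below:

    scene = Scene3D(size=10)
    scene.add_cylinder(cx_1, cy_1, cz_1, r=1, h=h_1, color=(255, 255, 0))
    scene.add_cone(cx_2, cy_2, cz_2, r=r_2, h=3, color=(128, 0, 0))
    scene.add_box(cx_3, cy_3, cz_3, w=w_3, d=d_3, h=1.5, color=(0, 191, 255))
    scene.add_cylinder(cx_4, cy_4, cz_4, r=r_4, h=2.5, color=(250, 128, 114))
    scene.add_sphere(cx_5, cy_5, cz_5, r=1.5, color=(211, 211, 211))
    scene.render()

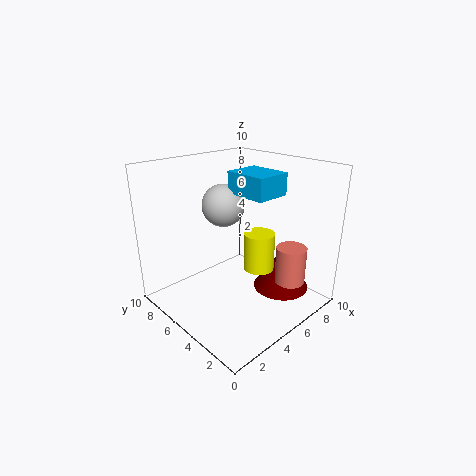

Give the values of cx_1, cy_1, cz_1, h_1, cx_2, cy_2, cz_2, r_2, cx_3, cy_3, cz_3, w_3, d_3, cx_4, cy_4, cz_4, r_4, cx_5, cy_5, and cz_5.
cx_1 = 5; cy_1 = 3; cz_1 = 3.5; h_1 = 2.5; cx_2 = 7.5; cy_2 = 3; cz_2 = 1; r_2 = 2; cx_3 = 5; cy_3 = 3; cz_3 = 8; w_3 = 2.5; d_3 = 3; cx_4 = 6.5; cy_4 = 1.5; cz_4 = 2.5; r_4 = 1; cx_5 = 5; cy_5 = 6.5; cz_5 = 7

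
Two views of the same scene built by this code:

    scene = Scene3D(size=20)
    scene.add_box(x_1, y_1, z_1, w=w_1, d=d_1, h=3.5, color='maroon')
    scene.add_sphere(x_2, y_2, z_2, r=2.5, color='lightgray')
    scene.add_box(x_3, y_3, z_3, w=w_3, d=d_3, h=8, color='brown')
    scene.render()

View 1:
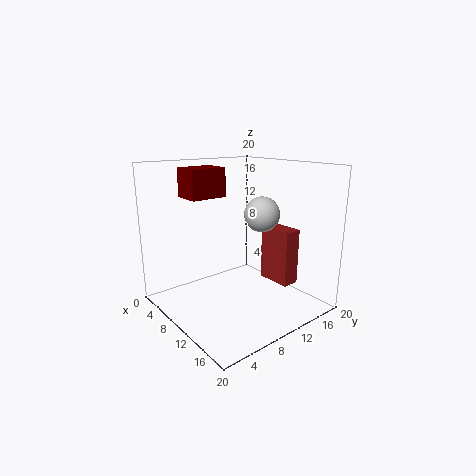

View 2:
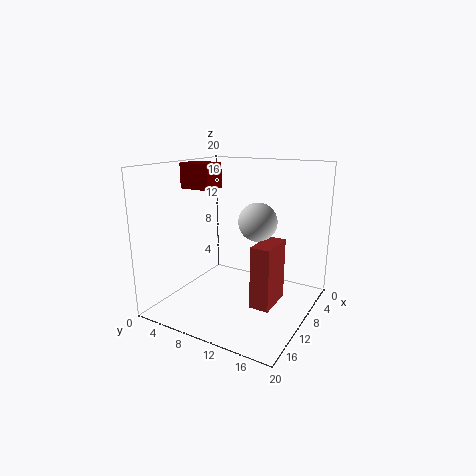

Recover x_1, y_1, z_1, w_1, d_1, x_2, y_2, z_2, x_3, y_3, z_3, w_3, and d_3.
x_1 = 8.5, y_1 = 2, z_1 = 16.5, w_1 = 3.5, d_1 = 4.5, x_2 = 11, y_2 = 13.5, z_2 = 13, x_3 = 10, y_3 = 14.5, z_3 = 3, w_3 = 5, d_3 = 2.5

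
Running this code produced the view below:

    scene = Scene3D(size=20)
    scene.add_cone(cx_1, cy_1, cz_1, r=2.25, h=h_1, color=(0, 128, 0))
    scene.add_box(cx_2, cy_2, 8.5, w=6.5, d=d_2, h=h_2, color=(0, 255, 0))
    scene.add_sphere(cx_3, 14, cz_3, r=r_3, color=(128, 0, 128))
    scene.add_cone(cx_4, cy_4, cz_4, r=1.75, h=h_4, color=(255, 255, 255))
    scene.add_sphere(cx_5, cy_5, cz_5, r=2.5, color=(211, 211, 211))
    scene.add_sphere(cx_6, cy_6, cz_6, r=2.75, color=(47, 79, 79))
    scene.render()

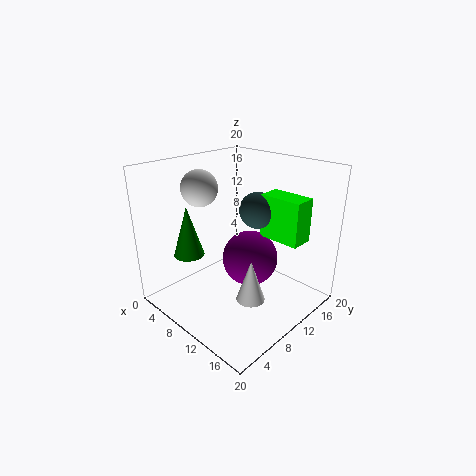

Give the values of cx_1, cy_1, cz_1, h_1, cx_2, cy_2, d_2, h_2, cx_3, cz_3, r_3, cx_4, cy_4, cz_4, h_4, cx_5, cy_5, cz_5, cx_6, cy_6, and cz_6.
cx_1 = 3.25; cy_1 = 6.5; cz_1 = 6.25; h_1 = 7.5; cx_2 = 9.5; cy_2 = 15.25; d_2 = 3.5; h_2 = 6.5; cx_3 = 8.75; cz_3 = 4.75; r_3 = 4.25; cx_4 = 16.25; cy_4 = 5.75; cz_4 = 5.25; h_4 = 5.25; cx_5 = 5.5; cy_5 = 7.25; cz_5 = 16.75; cx_6 = 8.75; cy_6 = 15.5; cz_6 = 12.25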